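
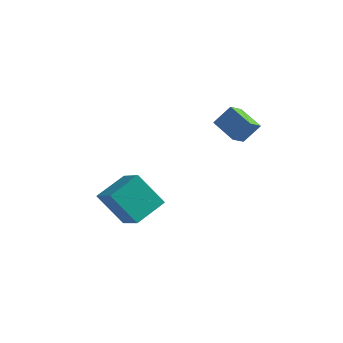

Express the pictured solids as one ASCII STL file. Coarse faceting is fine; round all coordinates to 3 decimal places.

solid 
facet normal -0.863 0.298 0.408
outer loop
vertex 0.763 1.894 3.66
vertex 1.408 2.391 4.661
vertex 0.84 2.802 3.159
endloop
endfacet
facet normal -0.500 -0.386 -0.776
outer loop
vertex 2.152 2.349 2.539
vertex 0.763 1.894 3.66
vertex 0.84 2.802 3.159
endloop
endfacet
facet normal -0.863 0.298 0.408
outer loop
vertex 0.84 2.802 3.159
vertex 1.408 2.391 4.661
vertex 1.485 3.299 4.16
endloop
endfacet
facet normal 0.074 0.873 -0.481
outer loop
vertex 1.485 3.299 4.16
vertex 2.152 2.349 2.539
vertex 0.84 2.802 3.159
endloop
endfacet
facet normal -0.074 -0.873 0.481
outer loop
vertex 0.763 1.894 3.66
vertex 2.72 1.938 4.041
vertex 1.408 2.391 4.661
endloop
endfacet
facet normal -0.500 -0.386 -0.776
outer loop
vertex 2.075 1.441 3.04
vertex 0.763 1.894 3.66
vertex 2.152 2.349 2.539
endloop
endfacet
facet normal -0.074 -0.873 0.481
outer loop
vertex 2.075 1.441 3.04
vertex 2.72 1.938 4.041
vertex 0.763 1.894 3.66
endloop
endfacet
facet normal 0.500 0.386 0.776
outer loop
vertex 1.408 2.391 4.661
vertex 2.72 1.938 4.041
vertex 1.485 3.299 4.16
endloop
endfacet
facet normal 0.074 0.873 -0.481
outer loop
vertex 2.797 2.846 3.54
vertex 2.152 2.349 2.539
vertex 1.485 3.299 4.16
endloop
endfacet
facet normal 0.500 0.386 0.776
outer loop
vertex 1.485 3.299 4.16
vertex 2.72 1.938 4.041
vertex 2.797 2.846 3.54
endloop
endfacet
facet normal 0.863 -0.298 -0.408
outer loop
vertex 2.797 2.846 3.54
vertex 2.075 1.441 3.04
vertex 2.152 2.349 2.539
endloop
endfacet
facet normal 0.863 -0.298 -0.408
outer loop
vertex 2.72 1.938 4.041
vertex 2.075 1.441 3.04
vertex 2.797 2.846 3.54
endloop
endfacet
facet normal -0.777 0.449 -0.440
outer loop
vertex -4.306 -0.557 -1.607
vertex -3.788 1.114 -0.816
vertex -3.067 -0.117 -3.346
endloop
endfacet
facet normal -0.270 -0.870 -0.412
outer loop
vertex -1.792 -0.854 -2.624
vertex -4.306 -0.557 -1.607
vertex -3.067 -0.117 -3.346
endloop
endfacet
facet normal -0.777 0.449 -0.440
outer loop
vertex -3.067 -0.117 -3.346
vertex -3.788 1.114 -0.816
vertex -2.549 1.554 -2.555
endloop
endfacet
facet normal 0.568 0.202 -0.798
outer loop
vertex -2.549 1.554 -2.555
vertex -1.792 -0.854 -2.624
vertex -3.067 -0.117 -3.346
endloop
endfacet
facet normal -0.568 -0.202 0.798
outer loop
vertex -4.306 -0.557 -1.607
vertex -2.513 0.377 -0.094
vertex -3.788 1.114 -0.816
endloop
endfacet
facet normal -0.270 -0.870 -0.412
outer loop
vertex -3.031 -1.294 -0.885
vertex -4.306 -0.557 -1.607
vertex -1.792 -0.854 -2.624
endloop
endfacet
facet normal -0.568 -0.202 0.798
outer loop
vertex -3.031 -1.294 -0.885
vertex -2.513 0.377 -0.094
vertex -4.306 -0.557 -1.607
endloop
endfacet
facet normal 0.270 0.870 0.412
outer loop
vertex -3.788 1.114 -0.816
vertex -2.513 0.377 -0.094
vertex -2.549 1.554 -2.555
endloop
endfacet
facet normal 0.568 0.202 -0.798
outer loop
vertex -1.274 0.817 -1.833
vertex -1.792 -0.854 -2.624
vertex -2.549 1.554 -2.555
endloop
endfacet
facet normal 0.270 0.870 0.412
outer loop
vertex -2.549 1.554 -2.555
vertex -2.513 0.377 -0.094
vertex -1.274 0.817 -1.833
endloop
endfacet
facet normal 0.777 -0.449 0.440
outer loop
vertex -1.274 0.817 -1.833
vertex -3.031 -1.294 -0.885
vertex -1.792 -0.854 -2.624
endloop
endfacet
facet normal 0.777 -0.449 0.440
outer loop
vertex -2.513 0.377 -0.094
vertex -3.031 -1.294 -0.885
vertex -1.274 0.817 -1.833
endloop
endfacet

endsolid


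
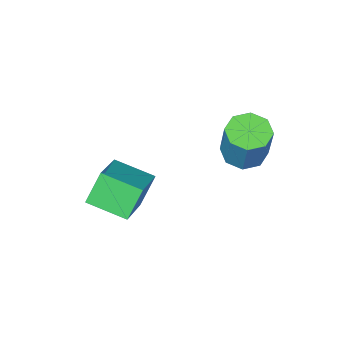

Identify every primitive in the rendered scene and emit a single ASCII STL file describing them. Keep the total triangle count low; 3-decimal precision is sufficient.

solid 
facet normal -0.552 0.790 -0.266
outer loop
vertex 1.292 -1.282 0.068
vertex 2.563 -0.123 0.874
vertex 1.989 -1.204 -1.144
endloop
endfacet
facet normal -0.669 -0.610 -0.424
outer loop
vertex 2.877 -2.477 -0.714
vertex 1.292 -1.282 0.068
vertex 1.989 -1.204 -1.144
endloop
endfacet
facet normal -0.551 0.791 -0.267
outer loop
vertex 1.989 -1.204 -1.144
vertex 2.563 -0.123 0.874
vertex 3.261 -0.045 -0.337
endloop
endfacet
facet normal 0.498 0.055 -0.865
outer loop
vertex 3.261 -0.045 -0.337
vertex 2.877 -2.477 -0.714
vertex 1.989 -1.204 -1.144
endloop
endfacet
facet normal -0.498 -0.055 0.865
outer loop
vertex 1.292 -1.282 0.068
vertex 3.451 -1.396 1.304
vertex 2.563 -0.123 0.874
endloop
endfacet
facet normal -0.669 -0.610 -0.425
outer loop
vertex 2.179 -2.555 0.497
vertex 1.292 -1.282 0.068
vertex 2.877 -2.477 -0.714
endloop
endfacet
facet normal -0.498 -0.056 0.865
outer loop
vertex 2.179 -2.555 0.497
vertex 3.451 -1.396 1.304
vertex 1.292 -1.282 0.068
endloop
endfacet
facet normal 0.669 0.610 0.425
outer loop
vertex 2.563 -0.123 0.874
vertex 3.451 -1.396 1.304
vertex 3.261 -0.045 -0.337
endloop
endfacet
facet normal 0.498 0.055 -0.865
outer loop
vertex 4.148 -1.318 0.092
vertex 2.877 -2.477 -0.714
vertex 3.261 -0.045 -0.337
endloop
endfacet
facet normal 0.670 0.610 0.424
outer loop
vertex 3.261 -0.045 -0.337
vertex 3.451 -1.396 1.304
vertex 4.148 -1.318 0.092
endloop
endfacet
facet normal 0.551 -0.790 0.267
outer loop
vertex 4.148 -1.318 0.092
vertex 2.179 -2.555 0.497
vertex 2.877 -2.477 -0.714
endloop
endfacet
facet normal 0.551 -0.791 0.266
outer loop
vertex 3.451 -1.396 1.304
vertex 2.179 -2.555 0.497
vertex 4.148 -1.318 0.092
endloop
endfacet
facet normal -0.172 -0.360 -0.917
outer loop
vertex -0.116 0.598 2.337
vertex -0.773 1.1 2.263
vertex 0.036 1.162 2.087
endloop
endfacet
facet normal 0.956 -0.287 -0.067
outer loop
vertex -0.116 0.598 2.337
vertex 0.036 1.162 2.087
vertex 0.209 1.278 4.07
endloop
endfacet
facet normal 0.956 -0.287 -0.067
outer loop
vertex 0.209 1.278 4.07
vertex 0.036 1.162 2.087
vertex 0.361 1.842 3.821
endloop
endfacet
facet normal 0.172 0.359 0.917
outer loop
vertex 0.209 1.278 4.07
vertex 0.361 1.842 3.821
vertex -0.447 1.78 3.997
endloop
endfacet
facet normal -0.172 -0.359 -0.917
outer loop
vertex 0.036 1.162 2.087
vertex -0.773 1.1 2.263
vertex -0.286 1.689 1.941
endloop
endfacet
facet normal 0.844 0.426 -0.325
outer loop
vertex 0.036 1.162 2.087
vertex -0.286 1.689 1.941
vertex 0.361 1.842 3.821
endloop
endfacet
facet normal 0.845 0.424 -0.325
outer loop
vertex 0.361 1.842 3.821
vertex -0.286 1.689 1.941
vertex 0.04 2.369 3.674
endloop
endfacet
facet normal 0.172 0.361 0.917
outer loop
vertex 0.361 1.842 3.821
vertex 0.04 2.369 3.674
vertex -0.447 1.78 3.997
endloop
endfacet
facet normal -0.172 -0.359 -0.917
outer loop
vertex -0.286 1.689 1.941
vertex -0.773 1.1 2.263
vertex -0.893 1.872 1.983
endloop
endfacet
facet normal 0.240 0.887 -0.393
outer loop
vertex -0.286 1.689 1.941
vertex -0.893 1.872 1.983
vertex 0.04 2.369 3.674
endloop
endfacet
facet normal 0.240 0.887 -0.393
outer loop
vertex 0.04 2.369 3.674
vertex -0.893 1.872 1.983
vertex -0.567 2.552 3.716
endloop
endfacet
facet normal 0.172 0.360 0.917
outer loop
vertex 0.04 2.369 3.674
vertex -0.567 2.552 3.716
vertex -0.447 1.78 3.997
endloop
endfacet
facet normal -0.173 -0.359 -0.917
outer loop
vertex -0.893 1.872 1.983
vertex -0.773 1.1 2.263
vertex -1.429 1.602 2.19
endloop
endfacet
facet normal -0.507 0.830 -0.230
outer loop
vertex -0.893 1.872 1.983
vertex -1.429 1.602 2.19
vertex -0.567 2.552 3.716
endloop
endfacet
facet normal -0.507 0.831 -0.231
outer loop
vertex -0.567 2.552 3.716
vertex -1.429 1.602 2.19
vertex -1.104 2.282 3.923
endloop
endfacet
facet normal 0.172 0.360 0.917
outer loop
vertex -0.567 2.552 3.716
vertex -1.104 2.282 3.923
vertex -0.447 1.78 3.997
endloop
endfacet
facet normal -0.172 -0.359 -0.917
outer loop
vertex -1.429 1.602 2.19
vertex -0.773 1.1 2.263
vertex -1.581 1.038 2.439
endloop
endfacet
facet normal -0.956 0.287 0.067
outer loop
vertex -1.429 1.602 2.19
vertex -1.581 1.038 2.439
vertex -1.104 2.282 3.923
endloop
endfacet
facet normal -0.956 0.287 0.067
outer loop
vertex -1.104 2.282 3.923
vertex -1.581 1.038 2.439
vertex -1.256 1.718 4.173
endloop
endfacet
facet normal 0.172 0.360 0.917
outer loop
vertex -1.104 2.282 3.923
vertex -1.256 1.718 4.173
vertex -0.447 1.78 3.997
endloop
endfacet
facet normal -0.172 -0.361 -0.917
outer loop
vertex -1.581 1.038 2.439
vertex -0.773 1.1 2.263
vertex -1.26 0.511 2.586
endloop
endfacet
facet normal -0.845 -0.424 0.325
outer loop
vertex -1.581 1.038 2.439
vertex -1.26 0.511 2.586
vertex -1.256 1.718 4.173
endloop
endfacet
facet normal -0.844 -0.426 0.326
outer loop
vertex -1.256 1.718 4.173
vertex -1.26 0.511 2.586
vertex -0.934 1.191 4.319
endloop
endfacet
facet normal 0.172 0.359 0.917
outer loop
vertex -1.256 1.718 4.173
vertex -0.934 1.191 4.319
vertex -0.447 1.78 3.997
endloop
endfacet
facet normal -0.172 -0.360 -0.917
outer loop
vertex -1.26 0.511 2.586
vertex -0.773 1.1 2.263
vertex -0.653 0.328 2.544
endloop
endfacet
facet normal -0.240 -0.887 0.393
outer loop
vertex -1.26 0.511 2.586
vertex -0.653 0.328 2.544
vertex -0.934 1.191 4.319
endloop
endfacet
facet normal -0.240 -0.887 0.393
outer loop
vertex -0.934 1.191 4.319
vertex -0.653 0.328 2.544
vertex -0.327 1.008 4.277
endloop
endfacet
facet normal 0.172 0.359 0.917
outer loop
vertex -0.934 1.191 4.319
vertex -0.327 1.008 4.277
vertex -0.447 1.78 3.997
endloop
endfacet
facet normal -0.172 -0.360 -0.917
outer loop
vertex -0.653 0.328 2.544
vertex -0.773 1.1 2.263
vertex -0.116 0.598 2.337
endloop
endfacet
facet normal 0.507 -0.831 0.231
outer loop
vertex -0.653 0.328 2.544
vertex -0.116 0.598 2.337
vertex -0.327 1.008 4.277
endloop
endfacet
facet normal 0.507 -0.830 0.231
outer loop
vertex -0.327 1.008 4.277
vertex -0.116 0.598 2.337
vertex 0.209 1.278 4.07
endloop
endfacet
facet normal 0.173 0.359 0.917
outer loop
vertex -0.327 1.008 4.277
vertex 0.209 1.278 4.07
vertex -0.447 1.78 3.997
endloop
endfacet

endsolid


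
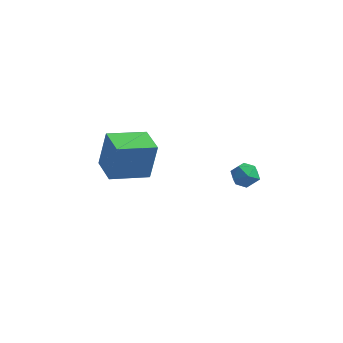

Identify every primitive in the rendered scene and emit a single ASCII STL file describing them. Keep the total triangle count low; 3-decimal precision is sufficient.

solid 
facet normal -0.678 -0.707 0.199
outer loop
vertex -2.171 -3.872 3.423
vertex -3.19 -2.897 3.416
vertex -2.419 -4.144 1.61
endloop
endfacet
facet normal 0.722 -0.692 0.005
outer loop
vertex -1.17 -2.843 1.244
vertex -2.171 -3.872 3.423
vertex -2.419 -4.144 1.61
endloop
endfacet
facet normal -0.679 -0.707 0.199
outer loop
vertex -2.419 -4.144 1.61
vertex -3.19 -2.897 3.416
vertex -3.437 -3.169 1.603
endloop
endfacet
facet normal -0.134 -0.147 -0.980
outer loop
vertex -3.437 -3.169 1.603
vertex -1.17 -2.843 1.244
vertex -2.419 -4.144 1.61
endloop
endfacet
facet normal 0.134 0.147 0.980
outer loop
vertex -2.171 -3.872 3.423
vertex -1.941 -1.596 3.05
vertex -3.19 -2.897 3.416
endloop
endfacet
facet normal 0.722 -0.691 0.005
outer loop
vertex -0.923 -2.571 3.057
vertex -2.171 -3.872 3.423
vertex -1.17 -2.843 1.244
endloop
endfacet
facet normal 0.134 0.147 0.980
outer loop
vertex -0.923 -2.571 3.057
vertex -1.941 -1.596 3.05
vertex -2.171 -3.872 3.423
endloop
endfacet
facet normal -0.722 0.692 -0.005
outer loop
vertex -3.19 -2.897 3.416
vertex -1.941 -1.596 3.05
vertex -3.437 -3.169 1.603
endloop
endfacet
facet normal -0.134 -0.147 -0.980
outer loop
vertex -2.189 -1.868 1.237
vertex -1.17 -2.843 1.244
vertex -3.437 -3.169 1.603
endloop
endfacet
facet normal -0.722 0.692 -0.005
outer loop
vertex -3.437 -3.169 1.603
vertex -1.941 -1.596 3.05
vertex -2.189 -1.868 1.237
endloop
endfacet
facet normal 0.678 0.707 -0.199
outer loop
vertex -2.189 -1.868 1.237
vertex -0.923 -2.571 3.057
vertex -1.17 -2.843 1.244
endloop
endfacet
facet normal 0.679 0.707 -0.199
outer loop
vertex -1.941 -1.596 3.05
vertex -0.923 -2.571 3.057
vertex -2.189 -1.868 1.237
endloop
endfacet
facet normal 0.257 -0.228 0.939
outer loop
vertex 3.205 -1.888 2.806
vertex 2.627 -2.267 2.872
vertex 3.211 -2.562 2.641
endloop
endfacet
facet normal 0.835 -0.124 0.536
outer loop
vertex 3.205 -1.888 2.806
vertex 3.211 -2.562 2.641
vertex 3.538 -2.103 2.237
endloop
endfacet
facet normal 0.801 0.536 0.266
outer loop
vertex 3.205 -1.888 2.806
vertex 3.538 -2.103 2.237
vertex 3.157 -1.524 2.217
endloop
endfacet
facet normal 0.200 0.841 0.503
outer loop
vertex 3.205 -1.888 2.806
vertex 3.157 -1.524 2.217
vertex 2.593 -1.625 2.61
endloop
endfacet
facet normal -0.136 0.368 0.920
outer loop
vertex 3.205 -1.888 2.806
vertex 2.593 -1.625 2.61
vertex 2.627 -2.267 2.872
endloop
endfacet
facet normal 0.812 -0.584 -0.007
outer loop
vertex 3.538 -2.103 2.237
vertex 3.211 -2.562 2.641
vertex 3.167 -2.615 1.95
endloop
endfacet
facet normal -0.125 -0.754 0.645
outer loop
vertex 3.211 -2.562 2.641
vertex 2.627 -2.267 2.872
vertex 2.603 -2.716 2.343
endloop
endfacet
facet normal -0.763 0.209 0.612
outer loop
vertex 2.627 -2.267 2.872
vertex 2.593 -1.625 2.61
vertex 2.222 -2.137 2.323
endloop
endfacet
facet normal -0.217 0.974 -0.061
outer loop
vertex 2.593 -1.625 2.61
vertex 3.157 -1.524 2.217
vertex 2.549 -1.678 1.919
endloop
endfacet
facet normal 0.756 0.482 -0.443
outer loop
vertex 3.157 -1.524 2.217
vertex 3.538 -2.103 2.237
vertex 3.133 -1.973 1.688
endloop
endfacet
facet normal -0.200 -0.841 -0.503
outer loop
vertex 2.555 -2.352 1.754
vertex 3.167 -2.615 1.95
vertex 2.603 -2.716 2.343
endloop
endfacet
facet normal -0.801 -0.536 -0.266
outer loop
vertex 2.555 -2.352 1.754
vertex 2.603 -2.716 2.343
vertex 2.222 -2.137 2.323
endloop
endfacet
facet normal -0.835 0.124 -0.536
outer loop
vertex 2.555 -2.352 1.754
vertex 2.222 -2.137 2.323
vertex 2.549 -1.678 1.919
endloop
endfacet
facet normal -0.257 0.228 -0.939
outer loop
vertex 2.555 -2.352 1.754
vertex 2.549 -1.678 1.919
vertex 3.133 -1.973 1.688
endloop
endfacet
facet normal 0.136 -0.368 -0.920
outer loop
vertex 2.555 -2.352 1.754
vertex 3.133 -1.973 1.688
vertex 3.167 -2.615 1.95
endloop
endfacet
facet normal 0.217 -0.974 0.061
outer loop
vertex 2.603 -2.716 2.343
vertex 3.167 -2.615 1.95
vertex 3.211 -2.562 2.641
endloop
endfacet
facet normal -0.756 -0.482 0.443
outer loop
vertex 2.222 -2.137 2.323
vertex 2.603 -2.716 2.343
vertex 2.627 -2.267 2.872
endloop
endfacet
facet normal -0.812 0.584 0.007
outer loop
vertex 2.549 -1.678 1.919
vertex 2.222 -2.137 2.323
vertex 2.593 -1.625 2.61
endloop
endfacet
facet normal 0.125 0.754 -0.645
outer loop
vertex 3.133 -1.973 1.688
vertex 2.549 -1.678 1.919
vertex 3.157 -1.524 2.217
endloop
endfacet
facet normal 0.763 -0.209 -0.612
outer loop
vertex 3.167 -2.615 1.95
vertex 3.133 -1.973 1.688
vertex 3.538 -2.103 2.237
endloop
endfacet

endsolid


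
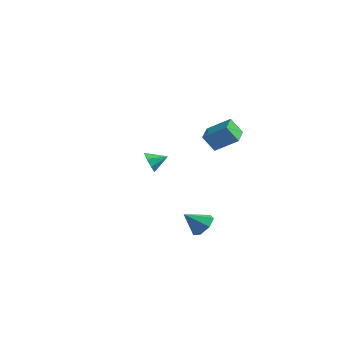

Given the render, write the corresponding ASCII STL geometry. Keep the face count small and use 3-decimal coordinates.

solid 
facet normal 0.545 0.523 -0.656
outer loop
vertex 4.795 -3.104 -1.193
vertex 4.284 -3.29 -1.766
vertex 4.273 -2.668 -1.279
endloop
endfacet
facet normal 0.046 0.247 0.968
outer loop
vertex 4.795 -3.104 -1.193
vertex 4.273 -2.668 -1.279
vertex 3.576 -3.97 -0.914
endloop
endfacet
facet normal 0.546 0.523 -0.655
outer loop
vertex 4.273 -2.668 -1.279
vertex 4.284 -3.29 -1.766
vertex 3.76 -2.7 -1.732
endloop
endfacet
facet normal -0.592 0.495 0.636
outer loop
vertex 4.273 -2.668 -1.279
vertex 3.76 -2.7 -1.732
vertex 3.576 -3.97 -0.914
endloop
endfacet
facet normal 0.545 0.522 -0.656
outer loop
vertex 3.76 -2.7 -1.732
vertex 4.284 -3.29 -1.766
vertex 3.641 -3.177 -2.21
endloop
endfacet
facet normal -0.981 0.182 0.062
outer loop
vertex 3.76 -2.7 -1.732
vertex 3.641 -3.177 -2.21
vertex 3.576 -3.97 -0.914
endloop
endfacet
facet normal 0.545 0.523 -0.655
outer loop
vertex 3.641 -3.177 -2.21
vertex 4.284 -3.29 -1.766
vertex 4.007 -3.738 -2.354
endloop
endfacet
facet normal -0.829 -0.458 -0.322
outer loop
vertex 3.641 -3.177 -2.21
vertex 4.007 -3.738 -2.354
vertex 3.576 -3.97 -0.914
endloop
endfacet
facet normal 0.545 0.523 -0.655
outer loop
vertex 4.007 -3.738 -2.354
vertex 4.284 -3.29 -1.766
vertex 4.582 -3.962 -2.055
endloop
endfacet
facet normal -0.249 -0.942 -0.226
outer loop
vertex 4.007 -3.738 -2.354
vertex 4.582 -3.962 -2.055
vertex 3.576 -3.97 -0.914
endloop
endfacet
facet normal 0.545 0.523 -0.655
outer loop
vertex 4.582 -3.962 -2.055
vertex 4.284 -3.29 -1.766
vertex 4.932 -3.68 -1.538
endloop
endfacet
facet normal 0.321 -0.906 0.277
outer loop
vertex 4.582 -3.962 -2.055
vertex 4.932 -3.68 -1.538
vertex 3.576 -3.97 -0.914
endloop
endfacet
facet normal 0.545 0.522 -0.656
outer loop
vertex 4.932 -3.68 -1.538
vertex 4.284 -3.29 -1.766
vertex 4.795 -3.104 -1.193
endloop
endfacet
facet normal 0.453 -0.377 0.808
outer loop
vertex 4.932 -3.68 -1.538
vertex 4.795 -3.104 -1.193
vertex 3.576 -3.97 -0.914
endloop
endfacet
facet normal -0.475 -0.297 0.828
outer loop
vertex 2.291 1.782 2.923
vertex 1.787 2.962 3.057
vertex 1.061 1.354 2.064
endloop
endfacet
facet normal 0.390 -0.915 -0.103
outer loop
vertex 1.613 1.698 1.103
vertex 2.291 1.782 2.923
vertex 1.061 1.354 2.064
endloop
endfacet
facet normal -0.475 -0.297 0.828
outer loop
vertex 1.061 1.354 2.064
vertex 1.787 2.962 3.057
vertex 0.558 2.534 2.198
endloop
endfacet
facet normal -0.789 -0.274 -0.551
outer loop
vertex 0.558 2.534 2.198
vertex 1.613 1.698 1.103
vertex 1.061 1.354 2.064
endloop
endfacet
facet normal 0.788 0.274 0.551
outer loop
vertex 2.291 1.782 2.923
vertex 2.339 3.306 2.096
vertex 1.787 2.962 3.057
endloop
endfacet
facet normal 0.391 -0.915 -0.103
outer loop
vertex 2.842 2.126 1.962
vertex 2.291 1.782 2.923
vertex 1.613 1.698 1.103
endloop
endfacet
facet normal 0.789 0.274 0.550
outer loop
vertex 2.842 2.126 1.962
vertex 2.339 3.306 2.096
vertex 2.291 1.782 2.923
endloop
endfacet
facet normal -0.391 0.915 0.103
outer loop
vertex 1.787 2.962 3.057
vertex 2.339 3.306 2.096
vertex 0.558 2.534 2.198
endloop
endfacet
facet normal -0.789 -0.274 -0.550
outer loop
vertex 1.109 2.878 1.237
vertex 1.613 1.698 1.103
vertex 0.558 2.534 2.198
endloop
endfacet
facet normal -0.391 0.915 0.103
outer loop
vertex 0.558 2.534 2.198
vertex 2.339 3.306 2.096
vertex 1.109 2.878 1.237
endloop
endfacet
facet normal 0.475 0.297 -0.828
outer loop
vertex 1.109 2.878 1.237
vertex 2.842 2.126 1.962
vertex 1.613 1.698 1.103
endloop
endfacet
facet normal 0.475 0.297 -0.828
outer loop
vertex 2.339 3.306 2.096
vertex 2.842 2.126 1.962
vertex 1.109 2.878 1.237
endloop
endfacet
facet normal -0.688 -0.617 -0.381
outer loop
vertex -2.8 2.404 -1.837
vertex -3.315 2.664 -1.328
vertex -3.103 2.867 -2.04
endloop
endfacet
facet normal 0.805 0.303 -0.510
outer loop
vertex -2.8 2.404 -1.837
vertex -3.103 2.867 -2.04
vertex -2.565 3.336 -0.912
endloop
endfacet
facet normal -0.690 -0.616 -0.381
outer loop
vertex -3.103 2.867 -2.04
vertex -3.315 2.664 -1.328
vertex -3.53 3.212 -1.825
endloop
endfacet
facet normal 0.376 0.778 -0.503
outer loop
vertex -3.103 2.867 -2.04
vertex -3.53 3.212 -1.825
vertex -2.565 3.336 -0.912
endloop
endfacet
facet normal -0.688 -0.617 -0.383
outer loop
vertex -3.53 3.212 -1.825
vertex -3.315 2.664 -1.328
vertex -3.832 3.235 -1.319
endloop
endfacet
facet normal -0.054 0.995 -0.078
outer loop
vertex -3.53 3.212 -1.825
vertex -3.832 3.235 -1.319
vertex -2.565 3.336 -0.912
endloop
endfacet
facet normal -0.688 -0.617 -0.382
outer loop
vertex -3.832 3.235 -1.319
vertex -3.315 2.664 -1.328
vertex -3.831 2.924 -0.818
endloop
endfacet
facet normal -0.231 0.826 0.513
outer loop
vertex -3.832 3.235 -1.319
vertex -3.831 2.924 -0.818
vertex -2.565 3.336 -0.912
endloop
endfacet
facet normal -0.688 -0.617 -0.382
outer loop
vertex -3.831 2.924 -0.818
vertex -3.315 2.664 -1.328
vertex -3.528 2.461 -0.616
endloop
endfacet
facet normal -0.052 0.371 0.927
outer loop
vertex -3.831 2.924 -0.818
vertex -3.528 2.461 -0.616
vertex -2.565 3.336 -0.912
endloop
endfacet
facet normal -0.689 -0.616 -0.382
outer loop
vertex -3.528 2.461 -0.616
vertex -3.315 2.664 -1.328
vertex -3.101 2.117 -0.831
endloop
endfacet
facet normal 0.378 -0.105 0.920
outer loop
vertex -3.528 2.461 -0.616
vertex -3.101 2.117 -0.831
vertex -2.565 3.336 -0.912
endloop
endfacet
facet normal -0.689 -0.616 -0.382
outer loop
vertex -3.101 2.117 -0.831
vertex -3.315 2.664 -1.328
vertex -2.799 2.093 -1.337
endloop
endfacet
facet normal 0.806 -0.322 0.496
outer loop
vertex -3.101 2.117 -0.831
vertex -2.799 2.093 -1.337
vertex -2.565 3.336 -0.912
endloop
endfacet
facet normal -0.689 -0.616 -0.382
outer loop
vertex -2.799 2.093 -1.337
vertex -3.315 2.664 -1.328
vertex -2.8 2.404 -1.837
endloop
endfacet
facet normal 0.984 -0.152 -0.097
outer loop
vertex -2.799 2.093 -1.337
vertex -2.8 2.404 -1.837
vertex -2.565 3.336 -0.912
endloop
endfacet

endsolid


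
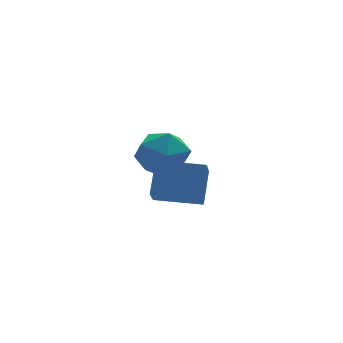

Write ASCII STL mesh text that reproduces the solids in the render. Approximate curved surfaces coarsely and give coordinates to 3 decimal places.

solid 
facet normal -0.337 0.250 0.908
outer loop
vertex 0.264 -2.433 1.034
vertex -0.262 -3.219 1.055
vertex 0.624 -3.233 1.388
endloop
endfacet
facet normal 0.323 0.501 0.803
outer loop
vertex 0.264 -2.433 1.034
vertex 0.624 -3.233 1.388
vertex 1.154 -2.681 0.831
endloop
endfacet
facet normal 0.309 0.923 0.229
outer loop
vertex 0.264 -2.433 1.034
vertex 1.154 -2.681 0.831
vertex 0.596 -2.326 0.155
endloop
endfacet
facet normal -0.359 0.933 -0.022
outer loop
vertex 0.264 -2.433 1.034
vertex 0.596 -2.326 0.155
vertex -0.279 -2.659 0.293
endloop
endfacet
facet normal -0.758 0.518 0.397
outer loop
vertex 0.264 -2.433 1.034
vertex -0.279 -2.659 0.293
vertex -0.262 -3.219 1.055
endloop
endfacet
facet normal 0.749 -0.053 0.660
outer loop
vertex 1.154 -2.681 0.831
vertex 0.624 -3.233 1.388
vertex 1.179 -3.621 0.727
endloop
endfacet
facet normal -0.319 -0.460 0.829
outer loop
vertex 0.624 -3.233 1.388
vertex -0.262 -3.219 1.055
vertex 0.304 -3.954 0.865
endloop
endfacet
facet normal -1.000 -0.027 0.003
outer loop
vertex -0.262 -3.219 1.055
vertex -0.279 -2.659 0.293
vertex -0.254 -3.599 0.189
endloop
endfacet
facet normal -0.353 0.647 -0.676
outer loop
vertex -0.279 -2.659 0.293
vertex 0.596 -2.326 0.155
vertex 0.276 -3.047 -0.368
endloop
endfacet
facet normal 0.728 0.630 -0.270
outer loop
vertex 0.596 -2.326 0.155
vertex 1.154 -2.681 0.831
vertex 1.162 -3.061 -0.035
endloop
endfacet
facet normal 0.359 -0.933 0.022
outer loop
vertex 0.636 -3.847 -0.014
vertex 1.179 -3.621 0.727
vertex 0.304 -3.954 0.865
endloop
endfacet
facet normal -0.309 -0.923 -0.229
outer loop
vertex 0.636 -3.847 -0.014
vertex 0.304 -3.954 0.865
vertex -0.254 -3.599 0.189
endloop
endfacet
facet normal -0.323 -0.501 -0.803
outer loop
vertex 0.636 -3.847 -0.014
vertex -0.254 -3.599 0.189
vertex 0.276 -3.047 -0.368
endloop
endfacet
facet normal 0.337 -0.250 -0.908
outer loop
vertex 0.636 -3.847 -0.014
vertex 0.276 -3.047 -0.368
vertex 1.162 -3.061 -0.035
endloop
endfacet
facet normal 0.758 -0.518 -0.397
outer loop
vertex 0.636 -3.847 -0.014
vertex 1.162 -3.061 -0.035
vertex 1.179 -3.621 0.727
endloop
endfacet
facet normal 0.353 -0.647 0.676
outer loop
vertex 0.304 -3.954 0.865
vertex 1.179 -3.621 0.727
vertex 0.624 -3.233 1.388
endloop
endfacet
facet normal -0.728 -0.630 0.270
outer loop
vertex -0.254 -3.599 0.189
vertex 0.304 -3.954 0.865
vertex -0.262 -3.219 1.055
endloop
endfacet
facet normal -0.749 0.053 -0.660
outer loop
vertex 0.276 -3.047 -0.368
vertex -0.254 -3.599 0.189
vertex -0.279 -2.659 0.293
endloop
endfacet
facet normal 0.319 0.460 -0.829
outer loop
vertex 1.162 -3.061 -0.035
vertex 0.276 -3.047 -0.368
vertex 0.596 -2.326 0.155
endloop
endfacet
facet normal 1.000 0.027 -0.003
outer loop
vertex 1.179 -3.621 0.727
vertex 1.162 -3.061 -0.035
vertex 1.154 -2.681 0.831
endloop
endfacet
facet normal -0.332 -0.536 -0.776
outer loop
vertex 2.413 -1.232 -2.831
vertex 0.962 -0.475 -2.734
vertex 2.858 -0.27 -3.685
endloop
endfacet
facet normal 0.885 -0.462 -0.059
outer loop
vertex 3.318 0.475 -2.606
vertex 2.413 -1.232 -2.831
vertex 2.858 -0.27 -3.685
endloop
endfacet
facet normal -0.331 -0.536 -0.776
outer loop
vertex 2.858 -0.27 -3.685
vertex 0.962 -0.475 -2.734
vertex 1.406 0.487 -3.588
endloop
endfacet
facet normal 0.327 0.707 -0.627
outer loop
vertex 1.406 0.487 -3.588
vertex 3.318 0.475 -2.606
vertex 2.858 -0.27 -3.685
endloop
endfacet
facet normal -0.327 -0.707 0.627
outer loop
vertex 2.413 -1.232 -2.831
vertex 1.422 0.27 -1.655
vertex 0.962 -0.475 -2.734
endloop
endfacet
facet normal 0.885 -0.461 -0.060
outer loop
vertex 2.874 -0.487 -1.752
vertex 2.413 -1.232 -2.831
vertex 3.318 0.475 -2.606
endloop
endfacet
facet normal -0.327 -0.707 0.628
outer loop
vertex 2.874 -0.487 -1.752
vertex 1.422 0.27 -1.655
vertex 2.413 -1.232 -2.831
endloop
endfacet
facet normal -0.885 0.461 0.059
outer loop
vertex 0.962 -0.475 -2.734
vertex 1.422 0.27 -1.655
vertex 1.406 0.487 -3.588
endloop
endfacet
facet normal 0.327 0.707 -0.628
outer loop
vertex 1.867 1.232 -2.509
vertex 3.318 0.475 -2.606
vertex 1.406 0.487 -3.588
endloop
endfacet
facet normal -0.885 0.462 0.059
outer loop
vertex 1.406 0.487 -3.588
vertex 1.422 0.27 -1.655
vertex 1.867 1.232 -2.509
endloop
endfacet
facet normal 0.332 0.536 0.776
outer loop
vertex 1.867 1.232 -2.509
vertex 2.874 -0.487 -1.752
vertex 3.318 0.475 -2.606
endloop
endfacet
facet normal 0.331 0.536 0.776
outer loop
vertex 1.422 0.27 -1.655
vertex 2.874 -0.487 -1.752
vertex 1.867 1.232 -2.509
endloop
endfacet

endsolid


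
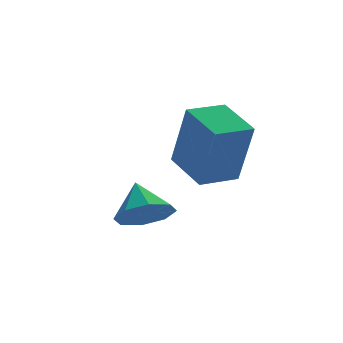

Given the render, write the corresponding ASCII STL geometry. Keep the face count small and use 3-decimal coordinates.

solid 
facet normal -0.983 -0.174 0.066
outer loop
vertex -0.536 0.439 -0.59
vertex -0.761 1.852 -0.213
vertex -0.758 0.936 -2.587
endloop
endfacet
facet normal 0.152 -0.955 -0.255
outer loop
vertex 0.441 1.148 -2.667
vertex -0.536 0.439 -0.59
vertex -0.758 0.936 -2.587
endloop
endfacet
facet normal -0.983 -0.174 0.066
outer loop
vertex -0.758 0.936 -2.587
vertex -0.761 1.852 -0.213
vertex -0.983 2.349 -2.21
endloop
endfacet
facet normal -0.107 0.240 -0.965
outer loop
vertex -0.983 2.349 -2.21
vertex 0.441 1.148 -2.667
vertex -0.758 0.936 -2.587
endloop
endfacet
facet normal 0.107 -0.240 0.965
outer loop
vertex -0.536 0.439 -0.59
vertex 0.438 2.064 -0.293
vertex -0.761 1.852 -0.213
endloop
endfacet
facet normal 0.152 -0.955 -0.255
outer loop
vertex 0.663 0.651 -0.67
vertex -0.536 0.439 -0.59
vertex 0.441 1.148 -2.667
endloop
endfacet
facet normal 0.107 -0.240 0.965
outer loop
vertex 0.663 0.651 -0.67
vertex 0.438 2.064 -0.293
vertex -0.536 0.439 -0.59
endloop
endfacet
facet normal -0.152 0.955 0.255
outer loop
vertex -0.761 1.852 -0.213
vertex 0.438 2.064 -0.293
vertex -0.983 2.349 -2.21
endloop
endfacet
facet normal -0.107 0.240 -0.965
outer loop
vertex 0.216 2.561 -2.29
vertex 0.441 1.148 -2.667
vertex -0.983 2.349 -2.21
endloop
endfacet
facet normal -0.152 0.955 0.255
outer loop
vertex -0.983 2.349 -2.21
vertex 0.438 2.064 -0.293
vertex 0.216 2.561 -2.29
endloop
endfacet
facet normal 0.983 0.174 -0.066
outer loop
vertex 0.216 2.561 -2.29
vertex 0.663 0.651 -0.67
vertex 0.441 1.148 -2.667
endloop
endfacet
facet normal 0.983 0.174 -0.066
outer loop
vertex 0.438 2.064 -0.293
vertex 0.663 0.651 -0.67
vertex 0.216 2.561 -2.29
endloop
endfacet
facet normal -0.063 -0.766 -0.640
outer loop
vertex -2.197 -0.264 -3.024
vertex -2.837 -0.55 -2.618
vertex -2.734 -0.04 -3.239
endloop
endfacet
facet normal 0.451 0.864 -0.226
outer loop
vertex -2.197 -0.264 -3.024
vertex -2.734 -0.04 -3.239
vertex -2.763 0.33 -1.882
endloop
endfacet
facet normal -0.065 -0.766 -0.640
outer loop
vertex -2.734 -0.04 -3.239
vertex -2.837 -0.55 -2.618
vertex -3.331 -0.114 -3.09
endloop
endfacet
facet normal -0.183 0.948 -0.262
outer loop
vertex -2.734 -0.04 -3.239
vertex -3.331 -0.114 -3.09
vertex -2.763 0.33 -1.882
endloop
endfacet
facet normal -0.065 -0.766 -0.640
outer loop
vertex -3.331 -0.114 -3.09
vertex -2.837 -0.55 -2.618
vertex -3.639 -0.444 -2.664
endloop
endfacet
facet normal -0.690 0.721 0.060
outer loop
vertex -3.331 -0.114 -3.09
vertex -3.639 -0.444 -2.664
vertex -2.763 0.33 -1.882
endloop
endfacet
facet normal -0.064 -0.765 -0.641
outer loop
vertex -3.639 -0.444 -2.664
vertex -2.837 -0.55 -2.618
vertex -3.477 -0.836 -2.212
endloop
endfacet
facet normal -0.772 0.317 0.551
outer loop
vertex -3.639 -0.444 -2.664
vertex -3.477 -0.836 -2.212
vertex -2.763 0.33 -1.882
endloop
endfacet
facet normal -0.064 -0.765 -0.640
outer loop
vertex -3.477 -0.836 -2.212
vertex -2.837 -0.55 -2.618
vertex -2.94 -1.06 -1.998
endloop
endfacet
facet normal -0.380 -0.029 0.924
outer loop
vertex -3.477 -0.836 -2.212
vertex -2.94 -1.06 -1.998
vertex -2.763 0.33 -1.882
endloop
endfacet
facet normal -0.065 -0.765 -0.640
outer loop
vertex -2.94 -1.06 -1.998
vertex -2.837 -0.55 -2.618
vertex -2.343 -0.986 -2.147
endloop
endfacet
facet normal 0.254 -0.112 0.961
outer loop
vertex -2.94 -1.06 -1.998
vertex -2.343 -0.986 -2.147
vertex -2.763 0.33 -1.882
endloop
endfacet
facet normal -0.064 -0.765 -0.641
outer loop
vertex -2.343 -0.986 -2.147
vertex -2.837 -0.55 -2.618
vertex -2.035 -0.656 -2.572
endloop
endfacet
facet normal 0.760 0.114 0.639
outer loop
vertex -2.343 -0.986 -2.147
vertex -2.035 -0.656 -2.572
vertex -2.763 0.33 -1.882
endloop
endfacet
facet normal -0.064 -0.765 -0.641
outer loop
vertex -2.035 -0.656 -2.572
vertex -2.837 -0.55 -2.618
vertex -2.197 -0.264 -3.024
endloop
endfacet
facet normal 0.842 0.518 0.148
outer loop
vertex -2.035 -0.656 -2.572
vertex -2.197 -0.264 -3.024
vertex -2.763 0.33 -1.882
endloop
endfacet

endsolid


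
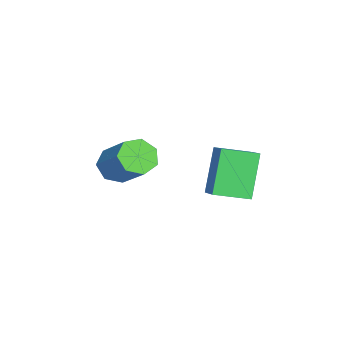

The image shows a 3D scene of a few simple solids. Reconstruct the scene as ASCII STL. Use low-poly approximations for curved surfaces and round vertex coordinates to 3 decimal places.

solid 
facet normal -0.528 0.068 0.847
outer loop
vertex -2.753 3.068 -2.108
vertex -3.11 4.255 -2.426
vertex -3.539 2.707 -2.569
endloop
endfacet
facet normal 0.280 -0.927 0.248
outer loop
vertex -2.59 2.585 -4.094
vertex -2.753 3.068 -2.108
vertex -3.539 2.707 -2.569
endloop
endfacet
facet normal -0.527 0.068 0.847
outer loop
vertex -3.539 2.707 -2.569
vertex -3.11 4.255 -2.426
vertex -3.897 3.895 -2.887
endloop
endfacet
facet normal -0.802 -0.368 -0.470
outer loop
vertex -3.897 3.895 -2.887
vertex -2.59 2.585 -4.094
vertex -3.539 2.707 -2.569
endloop
endfacet
facet normal 0.803 0.367 0.470
outer loop
vertex -2.753 3.068 -2.108
vertex -2.161 4.133 -3.951
vertex -3.11 4.255 -2.426
endloop
endfacet
facet normal 0.279 -0.928 0.248
outer loop
vertex -1.803 2.945 -3.633
vertex -2.753 3.068 -2.108
vertex -2.59 2.585 -4.094
endloop
endfacet
facet normal 0.802 0.368 0.470
outer loop
vertex -1.803 2.945 -3.633
vertex -2.161 4.133 -3.951
vertex -2.753 3.068 -2.108
endloop
endfacet
facet normal -0.279 0.928 -0.248
outer loop
vertex -3.11 4.255 -2.426
vertex -2.161 4.133 -3.951
vertex -3.897 3.895 -2.887
endloop
endfacet
facet normal -0.802 -0.367 -0.470
outer loop
vertex -2.947 3.772 -4.412
vertex -2.59 2.585 -4.094
vertex -3.897 3.895 -2.887
endloop
endfacet
facet normal -0.280 0.927 -0.249
outer loop
vertex -3.897 3.895 -2.887
vertex -2.161 4.133 -3.951
vertex -2.947 3.772 -4.412
endloop
endfacet
facet normal 0.527 -0.068 -0.847
outer loop
vertex -2.947 3.772 -4.412
vertex -1.803 2.945 -3.633
vertex -2.59 2.585 -4.094
endloop
endfacet
facet normal 0.528 -0.068 -0.847
outer loop
vertex -2.161 4.133 -3.951
vertex -1.803 2.945 -3.633
vertex -2.947 3.772 -4.412
endloop
endfacet
facet normal -0.562 -0.515 -0.647
outer loop
vertex -3.197 -0.196 -4.35
vertex -3.592 -0.461 -3.796
vertex -3.703 0.147 -4.184
endloop
endfacet
facet normal 0.215 0.664 -0.716
outer loop
vertex -3.197 -0.196 -4.35
vertex -3.703 0.147 -4.184
vertex -2.213 0.706 -3.218
endloop
endfacet
facet normal 0.215 0.664 -0.716
outer loop
vertex -2.213 0.706 -3.218
vertex -3.703 0.147 -4.184
vertex -2.719 1.049 -3.052
endloop
endfacet
facet normal 0.562 0.515 0.647
outer loop
vertex -2.213 0.706 -3.218
vertex -2.719 1.049 -3.052
vertex -2.608 0.441 -2.664
endloop
endfacet
facet normal -0.563 -0.515 -0.647
outer loop
vertex -3.703 0.147 -4.184
vertex -3.592 -0.461 -3.796
vertex -4.125 0.033 -3.726
endloop
endfacet
facet normal -0.489 0.838 -0.242
outer loop
vertex -3.703 0.147 -4.184
vertex -4.125 0.033 -3.726
vertex -2.719 1.049 -3.052
endloop
endfacet
facet normal -0.489 0.838 -0.242
outer loop
vertex -2.719 1.049 -3.052
vertex -4.125 0.033 -3.726
vertex -3.141 0.935 -2.594
endloop
endfacet
facet normal 0.563 0.515 0.647
outer loop
vertex -2.719 1.049 -3.052
vertex -3.141 0.935 -2.594
vertex -2.608 0.441 -2.664
endloop
endfacet
facet normal -0.562 -0.515 -0.647
outer loop
vertex -4.125 0.033 -3.726
vertex -3.592 -0.461 -3.796
vertex -4.146 -0.454 -3.32
endloop
endfacet
facet normal -0.826 0.381 0.415
outer loop
vertex -4.125 0.033 -3.726
vertex -4.146 -0.454 -3.32
vertex -3.141 0.935 -2.594
endloop
endfacet
facet normal -0.826 0.381 0.415
outer loop
vertex -3.141 0.935 -2.594
vertex -4.146 -0.454 -3.32
vertex -3.162 0.448 -2.189
endloop
endfacet
facet normal 0.562 0.514 0.648
outer loop
vertex -3.141 0.935 -2.594
vertex -3.162 0.448 -2.189
vertex -2.608 0.441 -2.664
endloop
endfacet
facet normal -0.562 -0.516 -0.646
outer loop
vertex -4.146 -0.454 -3.32
vertex -3.592 -0.461 -3.796
vertex -3.749 -0.945 -3.273
endloop
endfacet
facet normal -0.540 -0.364 0.759
outer loop
vertex -4.146 -0.454 -3.32
vertex -3.749 -0.945 -3.273
vertex -3.162 0.448 -2.189
endloop
endfacet
facet normal -0.541 -0.363 0.759
outer loop
vertex -3.162 0.448 -2.189
vertex -3.749 -0.945 -3.273
vertex -2.765 -0.043 -2.141
endloop
endfacet
facet normal 0.561 0.517 0.647
outer loop
vertex -3.162 0.448 -2.189
vertex -2.765 -0.043 -2.141
vertex -2.608 0.441 -2.664
endloop
endfacet
facet normal -0.562 -0.516 -0.646
outer loop
vertex -3.749 -0.945 -3.273
vertex -3.592 -0.461 -3.796
vertex -3.234 -1.072 -3.619
endloop
endfacet
facet normal 0.152 -0.833 0.532
outer loop
vertex -3.749 -0.945 -3.273
vertex -3.234 -1.072 -3.619
vertex -2.765 -0.043 -2.141
endloop
endfacet
facet normal 0.153 -0.833 0.532
outer loop
vertex -2.765 -0.043 -2.141
vertex -3.234 -1.072 -3.619
vertex -2.25 -0.17 -2.488
endloop
endfacet
facet normal 0.563 0.516 0.646
outer loop
vertex -2.765 -0.043 -2.141
vertex -2.25 -0.17 -2.488
vertex -2.608 0.441 -2.664
endloop
endfacet
facet normal -0.563 -0.517 -0.646
outer loop
vertex -3.234 -1.072 -3.619
vertex -3.592 -0.461 -3.796
vertex -2.989 -0.739 -4.099
endloop
endfacet
facet normal 0.730 -0.676 -0.096
outer loop
vertex -3.234 -1.072 -3.619
vertex -2.989 -0.739 -4.099
vertex -2.25 -0.17 -2.488
endloop
endfacet
facet normal 0.731 -0.676 -0.096
outer loop
vertex -2.25 -0.17 -2.488
vertex -2.989 -0.739 -4.099
vertex -2.005 0.163 -2.967
endloop
endfacet
facet normal 0.562 0.516 0.646
outer loop
vertex -2.25 -0.17 -2.488
vertex -2.005 0.163 -2.967
vertex -2.608 0.441 -2.664
endloop
endfacet
facet normal -0.562 -0.515 -0.647
outer loop
vertex -2.989 -0.739 -4.099
vertex -3.592 -0.461 -3.796
vertex -3.197 -0.196 -4.35
endloop
endfacet
facet normal 0.759 -0.010 -0.651
outer loop
vertex -2.989 -0.739 -4.099
vertex -3.197 -0.196 -4.35
vertex -2.005 0.163 -2.967
endloop
endfacet
facet normal 0.759 -0.010 -0.651
outer loop
vertex -2.005 0.163 -2.967
vertex -3.197 -0.196 -4.35
vertex -2.213 0.706 -3.218
endloop
endfacet
facet normal 0.562 0.515 0.647
outer loop
vertex -2.005 0.163 -2.967
vertex -2.213 0.706 -3.218
vertex -2.608 0.441 -2.664
endloop
endfacet

endsolid


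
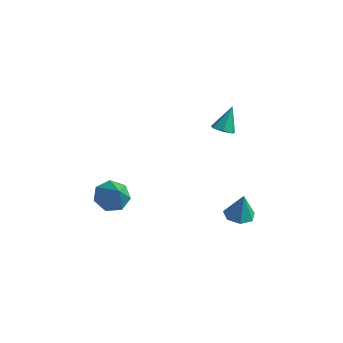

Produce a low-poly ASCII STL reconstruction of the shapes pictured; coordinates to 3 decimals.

solid 
facet normal -0.160 -0.015 -0.987
outer loop
vertex 1.886 2.051 -4.163
vertex 1.195 2.06 -4.051
vertex 1.631 2.602 -4.13
endloop
endfacet
facet normal 0.875 0.388 0.290
outer loop
vertex 1.886 2.051 -4.163
vertex 1.631 2.602 -4.13
vertex 1.405 2.08 -2.749
endloop
endfacet
facet normal -0.160 -0.016 -0.987
outer loop
vertex 1.631 2.602 -4.13
vertex 1.195 2.06 -4.051
vertex 1.048 2.744 -4.038
endloop
endfacet
facet normal 0.275 0.884 0.379
outer loop
vertex 1.631 2.602 -4.13
vertex 1.048 2.744 -4.038
vertex 1.405 2.08 -2.749
endloop
endfacet
facet normal -0.159 -0.015 -0.987
outer loop
vertex 1.048 2.744 -4.038
vertex 1.195 2.06 -4.051
vertex 0.575 2.372 -3.956
endloop
endfacet
facet normal -0.479 0.720 0.503
outer loop
vertex 1.048 2.744 -4.038
vertex 0.575 2.372 -3.956
vertex 1.405 2.08 -2.749
endloop
endfacet
facet normal -0.159 -0.015 -0.987
outer loop
vertex 0.575 2.372 -3.956
vertex 1.195 2.06 -4.051
vertex 0.569 1.765 -3.946
endloop
endfacet
facet normal -0.822 0.018 0.569
outer loop
vertex 0.575 2.372 -3.956
vertex 0.569 1.765 -3.946
vertex 1.405 2.08 -2.749
endloop
endfacet
facet normal -0.159 -0.015 -0.987
outer loop
vertex 0.569 1.765 -3.946
vertex 1.195 2.06 -4.051
vertex 1.034 1.38 -4.015
endloop
endfacet
facet normal -0.494 -0.691 0.527
outer loop
vertex 0.569 1.765 -3.946
vertex 1.034 1.38 -4.015
vertex 1.405 2.08 -2.749
endloop
endfacet
facet normal -0.160 -0.014 -0.987
outer loop
vertex 1.034 1.38 -4.015
vertex 1.195 2.06 -4.051
vertex 1.62 1.507 -4.112
endloop
endfacet
facet normal 0.257 -0.876 0.409
outer loop
vertex 1.034 1.38 -4.015
vertex 1.62 1.507 -4.112
vertex 1.405 2.08 -2.749
endloop
endfacet
facet normal -0.160 -0.014 -0.987
outer loop
vertex 1.62 1.507 -4.112
vertex 1.195 2.06 -4.051
vertex 1.886 2.051 -4.163
endloop
endfacet
facet normal 0.867 -0.396 0.303
outer loop
vertex 1.62 1.507 -4.112
vertex 1.886 2.051 -4.163
vertex 1.405 2.08 -2.749
endloop
endfacet
facet normal -0.023 -0.516 -0.856
outer loop
vertex 1.349 1.186 1.798
vertex 0.825 1.262 1.766
vertex 1.216 1.565 1.573
endloop
endfacet
facet normal 0.904 0.403 0.144
outer loop
vertex 1.349 1.186 1.798
vertex 1.216 1.565 1.573
vertex 0.855 1.918 2.854
endloop
endfacet
facet normal -0.023 -0.516 -0.856
outer loop
vertex 1.216 1.565 1.573
vertex 0.825 1.262 1.766
vertex 0.788 1.715 1.494
endloop
endfacet
facet normal 0.352 0.923 -0.155
outer loop
vertex 1.216 1.565 1.573
vertex 0.788 1.715 1.494
vertex 0.855 1.918 2.854
endloop
endfacet
facet normal -0.025 -0.516 -0.856
outer loop
vertex 0.788 1.715 1.494
vertex 0.825 1.262 1.766
vertex 0.389 1.525 1.62
endloop
endfacet
facet normal -0.455 0.884 -0.109
outer loop
vertex 0.788 1.715 1.494
vertex 0.389 1.525 1.62
vertex 0.855 1.918 2.854
endloop
endfacet
facet normal -0.024 -0.515 -0.857
outer loop
vertex 0.389 1.525 1.62
vertex 0.825 1.262 1.766
vertex 0.318 1.136 1.856
endloop
endfacet
facet normal -0.916 0.316 0.245
outer loop
vertex 0.389 1.525 1.62
vertex 0.318 1.136 1.856
vertex 0.855 1.918 2.854
endloop
endfacet
facet normal -0.024 -0.516 -0.856
outer loop
vertex 0.318 1.136 1.856
vertex 0.825 1.262 1.766
vertex 0.63 0.843 2.024
endloop
endfacet
facet normal -0.679 -0.354 0.643
outer loop
vertex 0.318 1.136 1.856
vertex 0.63 0.843 2.024
vertex 0.855 1.918 2.854
endloop
endfacet
facet normal -0.022 -0.517 -0.856
outer loop
vertex 0.63 0.843 2.024
vertex 0.825 1.262 1.766
vertex 1.088 0.865 1.999
endloop
endfacet
facet normal 0.072 -0.619 0.782
outer loop
vertex 0.63 0.843 2.024
vertex 1.088 0.865 1.999
vertex 0.855 1.918 2.854
endloop
endfacet
facet normal -0.023 -0.517 -0.856
outer loop
vertex 1.088 0.865 1.999
vertex 0.825 1.262 1.766
vertex 1.349 1.186 1.798
endloop
endfacet
facet normal 0.779 -0.282 0.560
outer loop
vertex 1.088 0.865 1.999
vertex 1.349 1.186 1.798
vertex 0.855 1.918 2.854
endloop
endfacet
facet normal -0.574 0.373 -0.729
outer loop
vertex -2.215 -1.088 -2.489
vertex -2.819 -1.6 -2.276
vertex -2.672 -0.841 -2.003
endloop
endfacet
facet normal 0.718 0.584 0.378
outer loop
vertex -2.215 -1.088 -2.489
vertex -2.672 -0.841 -2.003
vertex -2.021 -2.12 -1.264
endloop
endfacet
facet normal -0.575 0.373 -0.728
outer loop
vertex -2.672 -0.841 -2.003
vertex -2.819 -1.6 -2.276
vertex -3.239 -1.166 -1.722
endloop
endfacet
facet normal 0.106 0.538 0.837
outer loop
vertex -2.672 -0.841 -2.003
vertex -3.239 -1.166 -1.722
vertex -2.021 -2.12 -1.264
endloop
endfacet
facet normal -0.574 0.375 -0.728
outer loop
vertex -3.239 -1.166 -1.722
vertex -2.819 -1.6 -2.276
vertex -3.49 -1.817 -1.859
endloop
endfacet
facet normal -0.383 -0.046 0.922
outer loop
vertex -3.239 -1.166 -1.722
vertex -3.49 -1.817 -1.859
vertex -2.021 -2.12 -1.264
endloop
endfacet
facet normal -0.574 0.375 -0.728
outer loop
vertex -3.49 -1.817 -1.859
vertex -2.819 -1.6 -2.276
vertex -3.236 -2.305 -2.31
endloop
endfacet
facet normal -0.381 -0.727 0.571
outer loop
vertex -3.49 -1.817 -1.859
vertex -3.236 -2.305 -2.31
vertex -2.021 -2.12 -1.264
endloop
endfacet
facet normal -0.574 0.374 -0.728
outer loop
vertex -3.236 -2.305 -2.31
vertex -2.819 -1.6 -2.276
vertex -2.667 -2.262 -2.736
endloop
endfacet
facet normal 0.110 -0.993 0.047
outer loop
vertex -3.236 -2.305 -2.31
vertex -2.667 -2.262 -2.736
vertex -2.021 -2.12 -1.264
endloop
endfacet
facet normal -0.574 0.374 -0.728
outer loop
vertex -2.667 -2.262 -2.736
vertex -2.819 -1.6 -2.276
vertex -2.213 -1.721 -2.816
endloop
endfacet
facet normal 0.722 -0.643 -0.255
outer loop
vertex -2.667 -2.262 -2.736
vertex -2.213 -1.721 -2.816
vertex -2.021 -2.12 -1.264
endloop
endfacet
facet normal -0.574 0.374 -0.728
outer loop
vertex -2.213 -1.721 -2.816
vertex -2.819 -1.6 -2.276
vertex -2.215 -1.088 -2.489
endloop
endfacet
facet normal 0.992 0.059 -0.108
outer loop
vertex -2.213 -1.721 -2.816
vertex -2.215 -1.088 -2.489
vertex -2.021 -2.12 -1.264
endloop
endfacet

endsolid


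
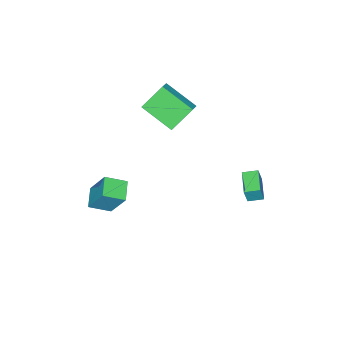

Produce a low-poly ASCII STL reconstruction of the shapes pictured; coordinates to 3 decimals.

solid 
facet normal -0.632 0.668 -0.393
outer loop
vertex -0.109 -2.372 -2.59
vertex 0.883 -1.67 -2.991
vertex -0.096 -3.448 -4.44
endloop
endfacet
facet normal -0.775 -0.548 0.314
outer loop
vertex 0.757 -4.35 -3.909
vertex -0.109 -2.372 -2.59
vertex -0.096 -3.448 -4.44
endloop
endfacet
facet normal -0.632 0.668 -0.393
outer loop
vertex -0.096 -3.448 -4.44
vertex 0.883 -1.67 -2.991
vertex 0.896 -2.746 -4.841
endloop
endfacet
facet normal 0.006 -0.503 -0.864
outer loop
vertex 0.896 -2.746 -4.841
vertex 0.757 -4.35 -3.909
vertex -0.096 -3.448 -4.44
endloop
endfacet
facet normal -0.006 0.503 0.864
outer loop
vertex -0.109 -2.372 -2.59
vertex 1.736 -2.572 -2.46
vertex 0.883 -1.67 -2.991
endloop
endfacet
facet normal -0.775 -0.548 0.314
outer loop
vertex 0.744 -3.274 -2.059
vertex -0.109 -2.372 -2.59
vertex 0.757 -4.35 -3.909
endloop
endfacet
facet normal -0.006 0.503 0.864
outer loop
vertex 0.744 -3.274 -2.059
vertex 1.736 -2.572 -2.46
vertex -0.109 -2.372 -2.59
endloop
endfacet
facet normal 0.775 0.548 -0.314
outer loop
vertex 0.883 -1.67 -2.991
vertex 1.736 -2.572 -2.46
vertex 0.896 -2.746 -4.841
endloop
endfacet
facet normal 0.006 -0.503 -0.864
outer loop
vertex 1.749 -3.648 -4.31
vertex 0.757 -4.35 -3.909
vertex 0.896 -2.746 -4.841
endloop
endfacet
facet normal 0.775 0.548 -0.314
outer loop
vertex 0.896 -2.746 -4.841
vertex 1.736 -2.572 -2.46
vertex 1.749 -3.648 -4.31
endloop
endfacet
facet normal 0.632 -0.668 0.393
outer loop
vertex 1.749 -3.648 -4.31
vertex 0.744 -3.274 -2.059
vertex 0.757 -4.35 -3.909
endloop
endfacet
facet normal 0.632 -0.668 0.393
outer loop
vertex 1.736 -2.572 -2.46
vertex 0.744 -3.274 -2.059
vertex 1.749 -3.648 -4.31
endloop
endfacet
facet normal -0.620 0.756 0.207
outer loop
vertex -3.825 3.665 -0.524
vertex -2.786 4.592 -0.798
vertex -4.146 3.701 -1.617
endloop
endfacet
facet normal -0.732 -0.653 0.193
outer loop
vertex -3.594 3.028 -1.802
vertex -3.825 3.665 -0.524
vertex -4.146 3.701 -1.617
endloop
endfacet
facet normal -0.620 0.756 0.208
outer loop
vertex -4.146 3.701 -1.617
vertex -2.786 4.592 -0.798
vertex -3.107 4.629 -1.892
endloop
endfacet
facet normal -0.282 0.032 -0.959
outer loop
vertex -3.107 4.629 -1.892
vertex -3.594 3.028 -1.802
vertex -4.146 3.701 -1.617
endloop
endfacet
facet normal 0.282 -0.032 0.959
outer loop
vertex -3.825 3.665 -0.524
vertex -2.234 3.919 -0.983
vertex -2.786 4.592 -0.798
endloop
endfacet
facet normal -0.733 -0.653 0.193
outer loop
vertex -3.273 2.991 -0.708
vertex -3.825 3.665 -0.524
vertex -3.594 3.028 -1.802
endloop
endfacet
facet normal 0.282 -0.031 0.959
outer loop
vertex -3.273 2.991 -0.708
vertex -2.234 3.919 -0.983
vertex -3.825 3.665 -0.524
endloop
endfacet
facet normal 0.732 0.653 -0.193
outer loop
vertex -2.786 4.592 -0.798
vertex -2.234 3.919 -0.983
vertex -3.107 4.629 -1.892
endloop
endfacet
facet normal -0.281 0.032 -0.959
outer loop
vertex -2.555 3.955 -2.076
vertex -3.594 3.028 -1.802
vertex -3.107 4.629 -1.892
endloop
endfacet
facet normal 0.732 0.653 -0.194
outer loop
vertex -3.107 4.629 -1.892
vertex -2.234 3.919 -0.983
vertex -2.555 3.955 -2.076
endloop
endfacet
facet normal 0.620 -0.756 -0.208
outer loop
vertex -2.555 3.955 -2.076
vertex -3.273 2.991 -0.708
vertex -3.594 3.028 -1.802
endloop
endfacet
facet normal 0.621 -0.756 -0.207
outer loop
vertex -2.234 3.919 -0.983
vertex -3.273 2.991 -0.708
vertex -2.555 3.955 -2.076
endloop
endfacet
facet normal -0.610 0.311 0.729
outer loop
vertex -3.548 -2.44 3.587
vertex -2.848 -2.128 4.04
vertex -3.757 -0.531 2.598
endloop
endfacet
facet normal -0.786 -0.350 -0.510
outer loop
vertex -2.652 -1.092 1.28
vertex -3.548 -2.44 3.587
vertex -3.757 -0.531 2.598
endloop
endfacet
facet normal -0.611 0.310 0.728
outer loop
vertex -3.757 -0.531 2.598
vertex -2.848 -2.128 4.04
vertex -3.058 -0.219 3.052
endloop
endfacet
facet normal -0.097 0.884 -0.458
outer loop
vertex -3.058 -0.219 3.052
vertex -2.652 -1.092 1.28
vertex -3.757 -0.531 2.598
endloop
endfacet
facet normal 0.098 -0.884 0.458
outer loop
vertex -3.548 -2.44 3.587
vertex -1.743 -2.689 2.722
vertex -2.848 -2.128 4.04
endloop
endfacet
facet normal -0.786 -0.350 -0.510
outer loop
vertex -2.442 -3.001 2.268
vertex -3.548 -2.44 3.587
vertex -2.652 -1.092 1.28
endloop
endfacet
facet normal 0.097 -0.884 0.458
outer loop
vertex -2.442 -3.001 2.268
vertex -1.743 -2.689 2.722
vertex -3.548 -2.44 3.587
endloop
endfacet
facet normal 0.786 0.350 0.510
outer loop
vertex -2.848 -2.128 4.04
vertex -1.743 -2.689 2.722
vertex -3.058 -0.219 3.052
endloop
endfacet
facet normal -0.098 0.884 -0.458
outer loop
vertex -1.952 -0.78 1.733
vertex -2.652 -1.092 1.28
vertex -3.058 -0.219 3.052
endloop
endfacet
facet normal 0.786 0.350 0.510
outer loop
vertex -3.058 -0.219 3.052
vertex -1.743 -2.689 2.722
vertex -1.952 -0.78 1.733
endloop
endfacet
facet normal 0.610 -0.310 -0.729
outer loop
vertex -1.952 -0.78 1.733
vertex -2.442 -3.001 2.268
vertex -2.652 -1.092 1.28
endloop
endfacet
facet normal 0.611 -0.310 -0.728
outer loop
vertex -1.743 -2.689 2.722
vertex -2.442 -3.001 2.268
vertex -1.952 -0.78 1.733
endloop
endfacet

endsolid


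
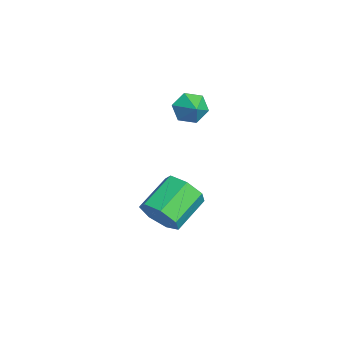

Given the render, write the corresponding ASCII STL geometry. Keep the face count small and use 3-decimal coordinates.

solid 
facet normal 0.592 -0.677 -0.437
outer loop
vertex 1.963 1.411 -3.53
vertex 1.332 1.433 -4.418
vertex 2.203 2.046 -4.188
endloop
endfacet
facet normal 0.765 0.301 0.569
outer loop
vertex 1.963 1.411 -3.53
vertex 2.203 2.046 -4.188
vertex 0.78 2.764 -2.654
endloop
endfacet
facet normal 0.765 0.300 0.569
outer loop
vertex 0.78 2.764 -2.654
vertex 2.203 2.046 -4.188
vertex 1.02 3.4 -3.312
endloop
endfacet
facet normal -0.591 0.677 0.438
outer loop
vertex 0.78 2.764 -2.654
vertex 1.02 3.4 -3.312
vertex 0.148 2.787 -3.542
endloop
endfacet
facet normal 0.592 -0.676 -0.439
outer loop
vertex 2.203 2.046 -4.188
vertex 1.332 1.433 -4.418
vertex 1.786 2.221 -5.02
endloop
endfacet
facet normal 0.676 0.713 -0.189
outer loop
vertex 2.203 2.046 -4.188
vertex 1.786 2.221 -5.02
vertex 1.02 3.4 -3.312
endloop
endfacet
facet normal 0.675 0.713 -0.189
outer loop
vertex 1.02 3.4 -3.312
vertex 1.786 2.221 -5.02
vertex 0.603 3.574 -4.143
endloop
endfacet
facet normal -0.591 0.677 0.438
outer loop
vertex 1.02 3.4 -3.312
vertex 0.603 3.574 -4.143
vertex 0.148 2.787 -3.542
endloop
endfacet
facet normal 0.592 -0.676 -0.439
outer loop
vertex 1.786 2.221 -5.02
vertex 1.332 1.433 -4.418
vertex 1.027 1.802 -5.398
endloop
endfacet
facet normal 0.076 0.588 -0.805
outer loop
vertex 1.786 2.221 -5.02
vertex 1.027 1.802 -5.398
vertex 0.603 3.574 -4.143
endloop
endfacet
facet normal 0.076 0.588 -0.805
outer loop
vertex 0.603 3.574 -4.143
vertex 1.027 1.802 -5.398
vertex -0.156 3.155 -4.521
endloop
endfacet
facet normal -0.592 0.677 0.438
outer loop
vertex 0.603 3.574 -4.143
vertex -0.156 3.155 -4.521
vertex 0.148 2.787 -3.542
endloop
endfacet
facet normal 0.591 -0.677 -0.439
outer loop
vertex 1.027 1.802 -5.398
vertex 1.332 1.433 -4.418
vertex 0.497 1.106 -5.039
endloop
endfacet
facet normal -0.580 0.021 -0.815
outer loop
vertex 1.027 1.802 -5.398
vertex 0.497 1.106 -5.039
vertex -0.156 3.155 -4.521
endloop
endfacet
facet normal -0.580 0.021 -0.815
outer loop
vertex -0.156 3.155 -4.521
vertex 0.497 1.106 -5.039
vertex -0.686 2.459 -4.162
endloop
endfacet
facet normal -0.592 0.677 0.438
outer loop
vertex -0.156 3.155 -4.521
vertex -0.686 2.459 -4.162
vertex 0.148 2.787 -3.542
endloop
endfacet
facet normal 0.591 -0.677 -0.439
outer loop
vertex 0.497 1.106 -5.039
vertex 1.332 1.433 -4.418
vertex 0.596 0.656 -4.212
endloop
endfacet
facet normal -0.799 -0.563 -0.210
outer loop
vertex 0.497 1.106 -5.039
vertex 0.596 0.656 -4.212
vertex -0.686 2.459 -4.162
endloop
endfacet
facet normal -0.799 -0.562 -0.212
outer loop
vertex -0.686 2.459 -4.162
vertex 0.596 0.656 -4.212
vertex -0.588 2.009 -3.336
endloop
endfacet
facet normal -0.592 0.676 0.439
outer loop
vertex -0.686 2.459 -4.162
vertex -0.588 2.009 -3.336
vertex 0.148 2.787 -3.542
endloop
endfacet
facet normal 0.592 -0.677 -0.438
outer loop
vertex 0.596 0.656 -4.212
vertex 1.332 1.433 -4.418
vertex 1.248 0.792 -3.541
endloop
endfacet
facet normal -0.417 -0.722 0.552
outer loop
vertex 0.596 0.656 -4.212
vertex 1.248 0.792 -3.541
vertex -0.588 2.009 -3.336
endloop
endfacet
facet normal -0.417 -0.722 0.552
outer loop
vertex -0.588 2.009 -3.336
vertex 1.248 0.792 -3.541
vertex 0.065 2.145 -2.664
endloop
endfacet
facet normal -0.592 0.676 0.438
outer loop
vertex -0.588 2.009 -3.336
vertex 0.065 2.145 -2.664
vertex 0.148 2.787 -3.542
endloop
endfacet
facet normal 0.592 -0.676 -0.438
outer loop
vertex 1.248 0.792 -3.541
vertex 1.332 1.433 -4.418
vertex 1.963 1.411 -3.53
endloop
endfacet
facet normal 0.279 -0.338 0.899
outer loop
vertex 1.248 0.792 -3.541
vertex 1.963 1.411 -3.53
vertex 0.065 2.145 -2.664
endloop
endfacet
facet normal 0.280 -0.337 0.899
outer loop
vertex 0.065 2.145 -2.664
vertex 1.963 1.411 -3.53
vertex 0.78 2.764 -2.654
endloop
endfacet
facet normal -0.592 0.676 0.439
outer loop
vertex 0.065 2.145 -2.664
vertex 0.78 2.764 -2.654
vertex 0.148 2.787 -3.542
endloop
endfacet
facet normal -0.870 -0.130 -0.475
outer loop
vertex -0.31 3.358 0.454
vertex -0.684 3.144 1.198
vertex -0.669 3.965 0.945
endloop
endfacet
facet normal 0.724 0.639 -0.260
outer loop
vertex -0.31 3.358 0.454
vertex -0.669 3.965 0.945
vertex 0.204 3.276 1.682
endloop
endfacet
facet normal -0.871 -0.130 -0.474
outer loop
vertex -0.669 3.965 0.945
vertex -0.684 3.144 1.198
vertex -1.043 3.751 1.69
endloop
endfacet
facet normal 0.327 0.852 0.409
outer loop
vertex -0.669 3.965 0.945
vertex -1.043 3.751 1.69
vertex 0.204 3.276 1.682
endloop
endfacet
facet normal -0.870 -0.130 -0.475
outer loop
vertex -1.043 3.751 1.69
vertex -0.684 3.144 1.198
vertex -1.058 2.929 1.942
endloop
endfacet
facet normal 0.116 0.289 0.950
outer loop
vertex -1.043 3.751 1.69
vertex -1.058 2.929 1.942
vertex 0.204 3.276 1.682
endloop
endfacet
facet normal -0.870 -0.130 -0.475
outer loop
vertex -1.058 2.929 1.942
vertex -0.684 3.144 1.198
vertex -0.699 2.322 1.451
endloop
endfacet
facet normal 0.302 -0.485 0.821
outer loop
vertex -1.058 2.929 1.942
vertex -0.699 2.322 1.451
vertex 0.204 3.276 1.682
endloop
endfacet
facet normal -0.871 -0.130 -0.474
outer loop
vertex -0.699 2.322 1.451
vertex -0.684 3.144 1.198
vertex -0.325 2.536 0.706
endloop
endfacet
facet normal 0.700 -0.699 0.151
outer loop
vertex -0.699 2.322 1.451
vertex -0.325 2.536 0.706
vertex 0.204 3.276 1.682
endloop
endfacet
facet normal -0.870 -0.130 -0.475
outer loop
vertex -0.325 2.536 0.706
vertex -0.684 3.144 1.198
vertex -0.31 3.358 0.454
endloop
endfacet
facet normal 0.911 -0.136 -0.390
outer loop
vertex -0.325 2.536 0.706
vertex -0.31 3.358 0.454
vertex 0.204 3.276 1.682
endloop
endfacet

endsolid


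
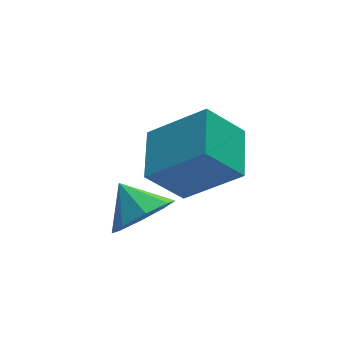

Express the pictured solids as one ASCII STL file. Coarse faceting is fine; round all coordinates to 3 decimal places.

solid 
facet normal 0.273 -0.760 -0.590
outer loop
vertex -0.664 1.696 -4.183
vertex -1.381 1.215 -3.895
vertex -1.229 1.799 -4.577
endloop
endfacet
facet normal 0.261 0.957 -0.124
outer loop
vertex -0.664 1.696 -4.183
vertex -1.229 1.799 -4.577
vertex -1.699 2.105 -3.205
endloop
endfacet
facet normal 0.271 -0.760 -0.590
outer loop
vertex -1.229 1.799 -4.577
vertex -1.381 1.215 -3.895
vertex -1.883 1.561 -4.571
endloop
endfacet
facet normal -0.328 0.892 -0.311
outer loop
vertex -1.229 1.799 -4.577
vertex -1.883 1.561 -4.571
vertex -1.699 2.105 -3.205
endloop
endfacet
facet normal 0.272 -0.759 -0.591
outer loop
vertex -1.883 1.561 -4.571
vertex -1.381 1.215 -3.895
vertex -2.243 1.12 -4.17
endloop
endfacet
facet normal -0.818 0.564 -0.114
outer loop
vertex -1.883 1.561 -4.571
vertex -2.243 1.12 -4.17
vertex -1.699 2.105 -3.205
endloop
endfacet
facet normal 0.272 -0.760 -0.590
outer loop
vertex -2.243 1.12 -4.17
vertex -1.381 1.215 -3.895
vertex -2.098 0.735 -3.607
endloop
endfacet
facet normal -0.922 0.166 0.351
outer loop
vertex -2.243 1.12 -4.17
vertex -2.098 0.735 -3.607
vertex -1.699 2.105 -3.205
endloop
endfacet
facet normal 0.272 -0.760 -0.590
outer loop
vertex -2.098 0.735 -3.607
vertex -1.381 1.215 -3.895
vertex -1.533 0.632 -3.214
endloop
endfacet
facet normal -0.578 -0.070 0.813
outer loop
vertex -2.098 0.735 -3.607
vertex -1.533 0.632 -3.214
vertex -1.699 2.105 -3.205
endloop
endfacet
facet normal 0.271 -0.760 -0.590
outer loop
vertex -1.533 0.632 -3.214
vertex -1.381 1.215 -3.895
vertex -0.879 0.87 -3.22
endloop
endfacet
facet normal 0.011 -0.005 1.000
outer loop
vertex -1.533 0.632 -3.214
vertex -0.879 0.87 -3.22
vertex -1.699 2.105 -3.205
endloop
endfacet
facet normal 0.272 -0.759 -0.591
outer loop
vertex -0.879 0.87 -3.22
vertex -1.381 1.215 -3.895
vertex -0.519 1.311 -3.621
endloop
endfacet
facet normal 0.500 0.322 0.804
outer loop
vertex -0.879 0.87 -3.22
vertex -0.519 1.311 -3.621
vertex -1.699 2.105 -3.205
endloop
endfacet
facet normal 0.272 -0.760 -0.591
outer loop
vertex -0.519 1.311 -3.621
vertex -1.381 1.215 -3.895
vertex -0.664 1.696 -4.183
endloop
endfacet
facet normal 0.605 0.721 0.338
outer loop
vertex -0.519 1.311 -3.621
vertex -0.664 1.696 -4.183
vertex -1.699 2.105 -3.205
endloop
endfacet
facet normal -0.678 0.073 0.732
outer loop
vertex 0.307 1.423 -2.129
vertex 0.926 2.88 -1.701
vertex -0.955 2.329 -3.388
endloop
endfacet
facet normal -0.378 -0.888 -0.261
outer loop
vertex 0.054 2.22 -4.479
vertex 0.307 1.423 -2.129
vertex -0.955 2.329 -3.388
endloop
endfacet
facet normal -0.678 0.072 0.732
outer loop
vertex -0.955 2.329 -3.388
vertex 0.926 2.88 -1.701
vertex -0.337 3.786 -2.96
endloop
endfacet
facet normal -0.632 0.453 -0.629
outer loop
vertex -0.337 3.786 -2.96
vertex 0.054 2.22 -4.479
vertex -0.955 2.329 -3.388
endloop
endfacet
facet normal 0.631 -0.453 0.629
outer loop
vertex 0.307 1.423 -2.129
vertex 1.935 2.771 -2.792
vertex 0.926 2.88 -1.701
endloop
endfacet
facet normal -0.378 -0.889 -0.261
outer loop
vertex 1.317 1.314 -3.22
vertex 0.307 1.423 -2.129
vertex 0.054 2.22 -4.479
endloop
endfacet
facet normal 0.631 -0.453 0.630
outer loop
vertex 1.317 1.314 -3.22
vertex 1.935 2.771 -2.792
vertex 0.307 1.423 -2.129
endloop
endfacet
facet normal 0.378 0.889 0.261
outer loop
vertex 0.926 2.88 -1.701
vertex 1.935 2.771 -2.792
vertex -0.337 3.786 -2.96
endloop
endfacet
facet normal -0.631 0.453 -0.630
outer loop
vertex 0.673 3.677 -4.051
vertex 0.054 2.22 -4.479
vertex -0.337 3.786 -2.96
endloop
endfacet
facet normal 0.378 0.888 0.261
outer loop
vertex -0.337 3.786 -2.96
vertex 1.935 2.771 -2.792
vertex 0.673 3.677 -4.051
endloop
endfacet
facet normal 0.677 -0.073 -0.732
outer loop
vertex 0.673 3.677 -4.051
vertex 1.317 1.314 -3.22
vertex 0.054 2.22 -4.479
endloop
endfacet
facet normal 0.678 -0.073 -0.732
outer loop
vertex 1.935 2.771 -2.792
vertex 1.317 1.314 -3.22
vertex 0.673 3.677 -4.051
endloop
endfacet

endsolid


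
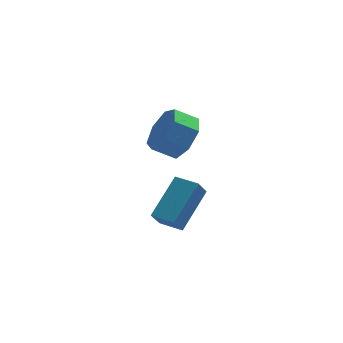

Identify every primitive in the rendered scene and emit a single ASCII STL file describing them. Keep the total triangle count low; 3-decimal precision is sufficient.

solid 
facet normal 0.851 0.009 -0.526
outer loop
vertex 3.854 0.971 3.427
vertex 3.341 0.655 2.591
vertex 3.525 1.618 2.906
endloop
endfacet
facet normal 0.375 0.690 0.620
outer loop
vertex 3.854 0.971 3.427
vertex 3.525 1.618 2.906
vertex 2.952 0.961 3.984
endloop
endfacet
facet normal 0.376 0.689 0.620
outer loop
vertex 2.952 0.961 3.984
vertex 3.525 1.618 2.906
vertex 2.623 1.609 3.463
endloop
endfacet
facet normal -0.850 -0.009 0.526
outer loop
vertex 2.952 0.961 3.984
vertex 2.623 1.609 3.463
vertex 2.439 0.645 3.149
endloop
endfacet
facet normal 0.851 0.009 -0.525
outer loop
vertex 3.525 1.618 2.906
vertex 3.341 0.655 2.591
vertex 3.058 1.54 2.148
endloop
endfacet
facet normal -0.053 0.996 -0.070
outer loop
vertex 3.525 1.618 2.906
vertex 3.058 1.54 2.148
vertex 2.623 1.609 3.463
endloop
endfacet
facet normal -0.053 0.996 -0.070
outer loop
vertex 2.623 1.609 3.463
vertex 3.058 1.54 2.148
vertex 2.156 1.531 2.705
endloop
endfacet
facet normal -0.851 -0.009 0.525
outer loop
vertex 2.623 1.609 3.463
vertex 2.156 1.531 2.705
vertex 2.439 0.645 3.149
endloop
endfacet
facet normal 0.850 0.008 -0.526
outer loop
vertex 3.058 1.54 2.148
vertex 3.341 0.655 2.591
vertex 2.803 0.795 1.724
endloop
endfacet
facet normal -0.442 0.553 -0.706
outer loop
vertex 3.058 1.54 2.148
vertex 2.803 0.795 1.724
vertex 2.156 1.531 2.705
endloop
endfacet
facet normal -0.442 0.553 -0.706
outer loop
vertex 2.156 1.531 2.705
vertex 2.803 0.795 1.724
vertex 1.902 0.786 2.281
endloop
endfacet
facet normal -0.851 -0.009 0.525
outer loop
vertex 2.156 1.531 2.705
vertex 1.902 0.786 2.281
vertex 2.439 0.645 3.149
endloop
endfacet
facet normal 0.850 0.009 -0.526
outer loop
vertex 2.803 0.795 1.724
vertex 3.341 0.655 2.591
vertex 2.954 -0.055 1.953
endloop
endfacet
facet normal -0.498 -0.307 -0.811
outer loop
vertex 2.803 0.795 1.724
vertex 2.954 -0.055 1.953
vertex 1.902 0.786 2.281
endloop
endfacet
facet normal -0.498 -0.307 -0.811
outer loop
vertex 1.902 0.786 2.281
vertex 2.954 -0.055 1.953
vertex 2.052 -0.065 2.511
endloop
endfacet
facet normal -0.851 -0.008 0.525
outer loop
vertex 1.902 0.786 2.281
vertex 2.052 -0.065 2.511
vertex 2.439 0.645 3.149
endloop
endfacet
facet normal 0.851 0.009 -0.526
outer loop
vertex 2.954 -0.055 1.953
vertex 3.341 0.655 2.591
vertex 3.396 -0.371 2.663
endloop
endfacet
facet normal -0.178 -0.935 -0.305
outer loop
vertex 2.954 -0.055 1.953
vertex 3.396 -0.371 2.663
vertex 2.052 -0.065 2.511
endloop
endfacet
facet normal -0.178 -0.935 -0.306
outer loop
vertex 2.052 -0.065 2.511
vertex 3.396 -0.371 2.663
vertex 2.494 -0.381 3.22
endloop
endfacet
facet normal -0.850 -0.009 0.526
outer loop
vertex 2.052 -0.065 2.511
vertex 2.494 -0.381 3.22
vertex 2.439 0.645 3.149
endloop
endfacet
facet normal 0.851 0.009 -0.525
outer loop
vertex 3.396 -0.371 2.663
vertex 3.341 0.655 2.591
vertex 3.796 0.085 3.319
endloop
endfacet
facet normal 0.275 -0.860 0.430
outer loop
vertex 3.396 -0.371 2.663
vertex 3.796 0.085 3.319
vertex 2.494 -0.381 3.22
endloop
endfacet
facet normal 0.275 -0.860 0.431
outer loop
vertex 2.494 -0.381 3.22
vertex 3.796 0.085 3.319
vertex 2.895 0.076 3.876
endloop
endfacet
facet normal -0.850 -0.009 0.526
outer loop
vertex 2.494 -0.381 3.22
vertex 2.895 0.076 3.876
vertex 2.439 0.645 3.149
endloop
endfacet
facet normal 0.851 0.008 -0.525
outer loop
vertex 3.796 0.085 3.319
vertex 3.341 0.655 2.591
vertex 3.854 0.971 3.427
endloop
endfacet
facet normal 0.522 -0.137 0.842
outer loop
vertex 3.796 0.085 3.319
vertex 3.854 0.971 3.427
vertex 2.895 0.076 3.876
endloop
endfacet
facet normal 0.522 -0.136 0.842
outer loop
vertex 2.895 0.076 3.876
vertex 3.854 0.971 3.427
vertex 2.952 0.961 3.984
endloop
endfacet
facet normal -0.850 -0.009 0.526
outer loop
vertex 2.895 0.076 3.876
vertex 2.952 0.961 3.984
vertex 2.439 0.645 3.149
endloop
endfacet
facet normal -0.476 -0.650 -0.593
outer loop
vertex 2.653 -4.418 1.579
vertex 1.872 -3.843 1.576
vertex 2.975 -3.985 0.846
endloop
endfacet
facet normal 0.805 -0.593 0.004
outer loop
vertex 3.888 -2.737 1.984
vertex 2.653 -4.418 1.579
vertex 2.975 -3.985 0.846
endloop
endfacet
facet normal -0.476 -0.650 -0.592
outer loop
vertex 2.975 -3.985 0.846
vertex 1.872 -3.843 1.576
vertex 2.193 -3.41 0.843
endloop
endfacet
facet normal 0.353 0.476 -0.805
outer loop
vertex 2.193 -3.41 0.843
vertex 3.888 -2.737 1.984
vertex 2.975 -3.985 0.846
endloop
endfacet
facet normal -0.353 -0.476 0.805
outer loop
vertex 2.653 -4.418 1.579
vertex 2.785 -2.595 2.714
vertex 1.872 -3.843 1.576
endloop
endfacet
facet normal 0.806 -0.593 0.003
outer loop
vertex 3.567 -3.17 2.717
vertex 2.653 -4.418 1.579
vertex 3.888 -2.737 1.984
endloop
endfacet
facet normal -0.353 -0.476 0.806
outer loop
vertex 3.567 -3.17 2.717
vertex 2.785 -2.595 2.714
vertex 2.653 -4.418 1.579
endloop
endfacet
facet normal -0.806 0.592 -0.003
outer loop
vertex 1.872 -3.843 1.576
vertex 2.785 -2.595 2.714
vertex 2.193 -3.41 0.843
endloop
endfacet
facet normal 0.353 0.476 -0.806
outer loop
vertex 3.107 -2.162 1.981
vertex 3.888 -2.737 1.984
vertex 2.193 -3.41 0.843
endloop
endfacet
facet normal -0.805 0.593 -0.003
outer loop
vertex 2.193 -3.41 0.843
vertex 2.785 -2.595 2.714
vertex 3.107 -2.162 1.981
endloop
endfacet
facet normal 0.476 0.650 0.592
outer loop
vertex 3.107 -2.162 1.981
vertex 3.567 -3.17 2.717
vertex 3.888 -2.737 1.984
endloop
endfacet
facet normal 0.476 0.650 0.593
outer loop
vertex 2.785 -2.595 2.714
vertex 3.567 -3.17 2.717
vertex 3.107 -2.162 1.981
endloop
endfacet

endsolid


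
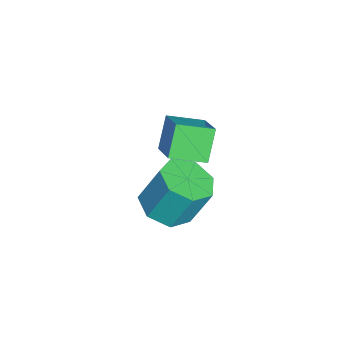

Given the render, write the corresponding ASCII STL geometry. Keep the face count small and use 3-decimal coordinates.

solid 
facet normal -0.581 0.152 0.799
outer loop
vertex 4.277 3.19 4.881
vertex 4.077 4.457 4.494
vertex 3.141 2.782 4.133
endloop
endfacet
facet normal 0.150 -0.946 0.289
outer loop
vertex 3.903 2.583 3.086
vertex 4.277 3.19 4.881
vertex 3.141 2.782 4.133
endloop
endfacet
facet normal -0.581 0.152 0.799
outer loop
vertex 3.141 2.782 4.133
vertex 4.077 4.457 4.494
vertex 2.941 4.049 3.746
endloop
endfacet
facet normal -0.800 -0.287 -0.527
outer loop
vertex 2.941 4.049 3.746
vertex 3.903 2.583 3.086
vertex 3.141 2.782 4.133
endloop
endfacet
facet normal 0.800 0.287 0.527
outer loop
vertex 4.277 3.19 4.881
vertex 4.839 4.258 3.447
vertex 4.077 4.457 4.494
endloop
endfacet
facet normal 0.150 -0.946 0.289
outer loop
vertex 5.039 2.991 3.834
vertex 4.277 3.19 4.881
vertex 3.903 2.583 3.086
endloop
endfacet
facet normal 0.800 0.287 0.527
outer loop
vertex 5.039 2.991 3.834
vertex 4.839 4.258 3.447
vertex 4.277 3.19 4.881
endloop
endfacet
facet normal -0.150 0.946 -0.289
outer loop
vertex 4.077 4.457 4.494
vertex 4.839 4.258 3.447
vertex 2.941 4.049 3.746
endloop
endfacet
facet normal -0.800 -0.287 -0.527
outer loop
vertex 3.703 3.85 2.699
vertex 3.903 2.583 3.086
vertex 2.941 4.049 3.746
endloop
endfacet
facet normal -0.150 0.946 -0.289
outer loop
vertex 2.941 4.049 3.746
vertex 4.839 4.258 3.447
vertex 3.703 3.85 2.699
endloop
endfacet
facet normal 0.581 -0.152 -0.799
outer loop
vertex 3.703 3.85 2.699
vertex 5.039 2.991 3.834
vertex 3.903 2.583 3.086
endloop
endfacet
facet normal 0.581 -0.152 -0.799
outer loop
vertex 4.839 4.258 3.447
vertex 5.039 2.991 3.834
vertex 3.703 3.85 2.699
endloop
endfacet
facet normal 0.014 -0.425 -0.905
outer loop
vertex 4.861 3.045 -0.332
vertex 3.863 2.81 -0.237
vertex 4.287 3.662 -0.631
endloop
endfacet
facet normal 0.767 0.586 -0.263
outer loop
vertex 4.861 3.045 -0.332
vertex 4.287 3.662 -0.631
vertex 4.835 3.786 1.242
endloop
endfacet
facet normal 0.766 0.586 -0.263
outer loop
vertex 4.835 3.786 1.242
vertex 4.287 3.662 -0.631
vertex 4.261 4.402 0.943
endloop
endfacet
facet normal -0.015 0.426 0.905
outer loop
vertex 4.835 3.786 1.242
vertex 4.261 4.402 0.943
vertex 3.837 3.55 1.337
endloop
endfacet
facet normal 0.015 -0.426 -0.905
outer loop
vertex 4.287 3.662 -0.631
vertex 3.863 2.81 -0.237
vertex 3.394 3.636 -0.634
endloop
endfacet
facet normal -0.025 0.905 -0.426
outer loop
vertex 4.287 3.662 -0.631
vertex 3.394 3.636 -0.634
vertex 4.261 4.402 0.943
endloop
endfacet
facet normal -0.024 0.904 -0.426
outer loop
vertex 4.261 4.402 0.943
vertex 3.394 3.636 -0.634
vertex 3.368 4.377 0.94
endloop
endfacet
facet normal -0.015 0.426 0.905
outer loop
vertex 4.261 4.402 0.943
vertex 3.368 4.377 0.94
vertex 3.837 3.55 1.337
endloop
endfacet
facet normal 0.015 -0.426 -0.905
outer loop
vertex 3.394 3.636 -0.634
vertex 3.863 2.81 -0.237
vertex 2.854 2.988 -0.338
endloop
endfacet
facet normal -0.797 0.542 -0.268
outer loop
vertex 3.394 3.636 -0.634
vertex 2.854 2.988 -0.338
vertex 3.368 4.377 0.94
endloop
endfacet
facet normal -0.797 0.542 -0.268
outer loop
vertex 3.368 4.377 0.94
vertex 2.854 2.988 -0.338
vertex 2.828 3.729 1.236
endloop
endfacet
facet normal -0.015 0.426 0.905
outer loop
vertex 3.368 4.377 0.94
vertex 2.828 3.729 1.236
vertex 3.837 3.55 1.337
endloop
endfacet
facet normal 0.015 -0.426 -0.905
outer loop
vertex 2.854 2.988 -0.338
vertex 3.863 2.81 -0.237
vertex 3.074 2.206 0.034
endloop
endfacet
facet normal -0.969 -0.229 0.092
outer loop
vertex 2.854 2.988 -0.338
vertex 3.074 2.206 0.034
vertex 2.828 3.729 1.236
endloop
endfacet
facet normal -0.969 -0.229 0.092
outer loop
vertex 2.828 3.729 1.236
vertex 3.074 2.206 0.034
vertex 3.048 2.947 1.608
endloop
endfacet
facet normal -0.015 0.426 0.905
outer loop
vertex 2.828 3.729 1.236
vertex 3.048 2.947 1.608
vertex 3.837 3.55 1.337
endloop
endfacet
facet normal 0.015 -0.426 -0.905
outer loop
vertex 3.074 2.206 0.034
vertex 3.863 2.81 -0.237
vertex 3.888 1.878 0.202
endloop
endfacet
facet normal -0.412 -0.827 0.382
outer loop
vertex 3.074 2.206 0.034
vertex 3.888 1.878 0.202
vertex 3.048 2.947 1.608
endloop
endfacet
facet normal -0.412 -0.827 0.382
outer loop
vertex 3.048 2.947 1.608
vertex 3.888 1.878 0.202
vertex 3.862 2.619 1.776
endloop
endfacet
facet normal -0.015 0.426 0.905
outer loop
vertex 3.048 2.947 1.608
vertex 3.862 2.619 1.776
vertex 3.837 3.55 1.337
endloop
endfacet
facet normal 0.015 -0.426 -0.905
outer loop
vertex 3.888 1.878 0.202
vertex 3.863 2.81 -0.237
vertex 4.684 2.252 0.039
endloop
endfacet
facet normal 0.456 -0.802 0.385
outer loop
vertex 3.888 1.878 0.202
vertex 4.684 2.252 0.039
vertex 3.862 2.619 1.776
endloop
endfacet
facet normal 0.456 -0.802 0.385
outer loop
vertex 3.862 2.619 1.776
vertex 4.684 2.252 0.039
vertex 4.658 2.993 1.613
endloop
endfacet
facet normal -0.015 0.426 0.905
outer loop
vertex 3.862 2.619 1.776
vertex 4.658 2.993 1.613
vertex 3.837 3.55 1.337
endloop
endfacet
facet normal 0.014 -0.426 -0.904
outer loop
vertex 4.684 2.252 0.039
vertex 3.863 2.81 -0.237
vertex 4.861 3.045 -0.332
endloop
endfacet
facet normal 0.980 -0.173 0.098
outer loop
vertex 4.684 2.252 0.039
vertex 4.861 3.045 -0.332
vertex 4.658 2.993 1.613
endloop
endfacet
facet normal 0.980 -0.173 0.098
outer loop
vertex 4.658 2.993 1.613
vertex 4.861 3.045 -0.332
vertex 4.835 3.786 1.242
endloop
endfacet
facet normal -0.015 0.426 0.904
outer loop
vertex 4.658 2.993 1.613
vertex 4.835 3.786 1.242
vertex 3.837 3.55 1.337
endloop
endfacet

endsolid
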